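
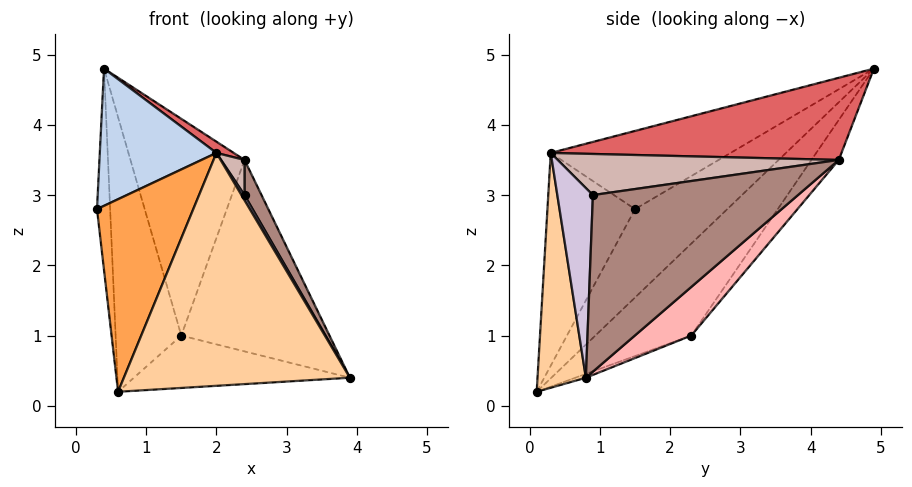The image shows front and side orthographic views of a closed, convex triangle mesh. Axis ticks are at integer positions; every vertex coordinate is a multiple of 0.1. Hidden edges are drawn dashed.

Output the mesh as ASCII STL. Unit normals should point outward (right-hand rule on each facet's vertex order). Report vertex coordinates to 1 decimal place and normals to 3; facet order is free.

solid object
 facet normal -0.973 0.138 -0.187
  outer loop
   vertex 0.6 0.1 0.2
   vertex 0.3 1.5 2.8
   vertex 0.4 4.9 4.8
  endloop
 endfacet
 facet normal -0.603 -0.391 0.695
  outer loop
   vertex 2.0 0.3 3.6
   vertex 0.4 4.9 4.8
   vertex 0.3 1.5 2.8
  endloop
 endfacet
 facet normal -0.641 -0.704 0.305
  outer loop
   vertex 2.0 0.3 3.6
   vertex 0.3 1.5 2.8
   vertex 0.6 0.1 0.2
  endloop
 endfacet
 facet normal 0.209 -0.977 -0.029
  outer loop
   vertex 2.0 0.3 3.6
   vertex 0.6 0.1 0.2
   vertex 3.9 0.8 0.4
  endloop
 endfacet
 facet normal -0.017 0.348 -0.937
  outer loop
   vertex 1.5 2.3 1.0
   vertex 3.9 0.8 0.4
   vertex 0.6 0.1 0.2
  endloop
 endfacet
 facet normal -0.700 0.479 -0.530
  outer loop
   vertex 1.5 2.3 1.0
   vertex 0.6 0.1 0.2
   vertex 0.4 4.9 4.8
  endloop
 endfacet
 facet normal 0.539 -0.032 0.842
  outer loop
   vertex 2.4 4.4 3.5
   vertex 0.4 4.9 4.8
   vertex 2.0 0.3 3.6
  endloop
 endfacet
 facet normal 0.263 0.690 -0.674
  outer loop
   vertex 2.4 4.4 3.5
   vertex 3.9 0.8 0.4
   vertex 1.5 2.3 1.0
  endloop
 endfacet
 facet normal -0.188 0.784 -0.591
  outer loop
   vertex 2.4 4.4 3.5
   vertex 1.5 2.3 1.0
   vertex 0.4 4.9 4.8
  endloop
 endfacet
 facet normal 0.863 -0.075 0.500
  outer loop
   vertex 2.4 0.9 3.0
   vertex 2.0 0.3 3.6
   vertex 3.9 0.8 0.4
  endloop
 endfacet
 facet normal 0.863 -0.072 0.501
  outer loop
   vertex 2.4 0.9 3.0
   vertex 3.9 0.8 0.4
   vertex 2.4 4.4 3.5
  endloop
 endfacet
 facet normal 0.862 -0.072 0.503
  outer loop
   vertex 2.4 0.9 3.0
   vertex 2.4 4.4 3.5
   vertex 2.0 0.3 3.6
  endloop
 endfacet
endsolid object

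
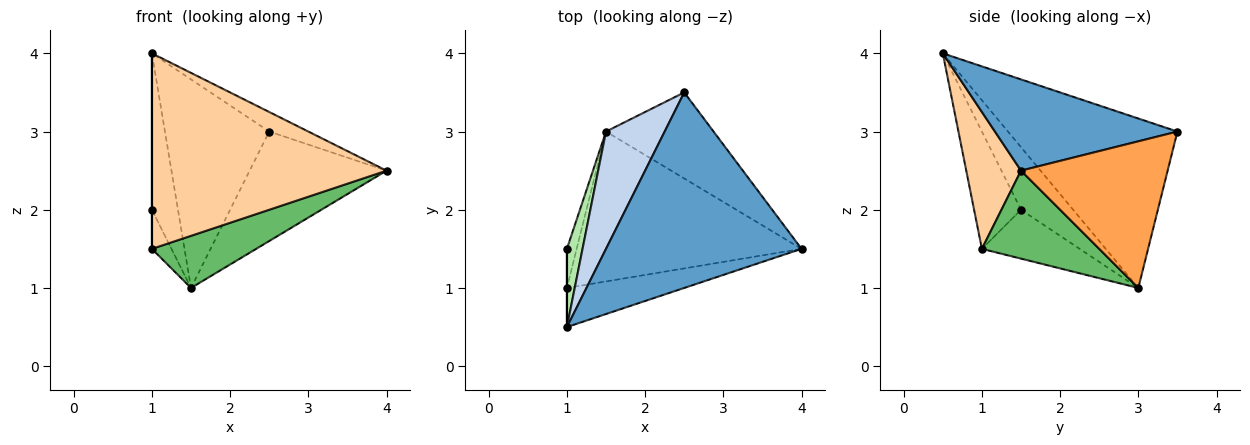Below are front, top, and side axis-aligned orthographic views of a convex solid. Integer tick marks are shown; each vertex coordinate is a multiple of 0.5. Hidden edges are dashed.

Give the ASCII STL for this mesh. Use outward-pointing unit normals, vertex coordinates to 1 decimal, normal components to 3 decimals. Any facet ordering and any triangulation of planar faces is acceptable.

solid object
 facet normal 0.421 0.090 0.902
  outer loop
   vertex 2.5 3.5 3.0
   vertex 1.0 0.5 4.0
   vertex 4.0 1.5 2.5
  endloop
 endfacet
 facet normal -0.817 0.503 0.283
  outer loop
   vertex 1.5 3.0 1.0
   vertex 1.0 0.5 4.0
   vertex 2.5 3.5 3.0
  endloop
 endfacet
 facet normal 0.644 0.601 -0.472
  outer loop
   vertex 1.5 3.0 1.0
   vertex 2.5 3.5 3.0
   vertex 4.0 1.5 2.5
  endloop
 endfacet
 facet normal 0.223 -0.956 -0.191
  outer loop
   vertex 1.0 1.0 1.5
   vertex 4.0 1.5 2.5
   vertex 1.0 0.5 4.0
  endloop
 endfacet
 facet normal 0.347 -0.308 -0.886
  outer loop
   vertex 1.0 1.0 1.5
   vertex 1.5 3.0 1.0
   vertex 4.0 1.5 2.5
  endloop
 endfacet
 facet normal -0.873 0.436 0.218
  outer loop
   vertex 1.0 1.5 2.0
   vertex 1.0 0.5 4.0
   vertex 1.5 3.0 1.0
  endloop
 endfacet
 facet normal -1.000 0.000 0.000
  outer loop
   vertex 1.0 1.5 2.0
   vertex 1.0 1.0 1.5
   vertex 1.0 0.5 4.0
  endloop
 endfacet
 facet normal -0.962 0.192 -0.192
  outer loop
   vertex 1.0 1.5 2.0
   vertex 1.5 3.0 1.0
   vertex 1.0 1.0 1.5
  endloop
 endfacet
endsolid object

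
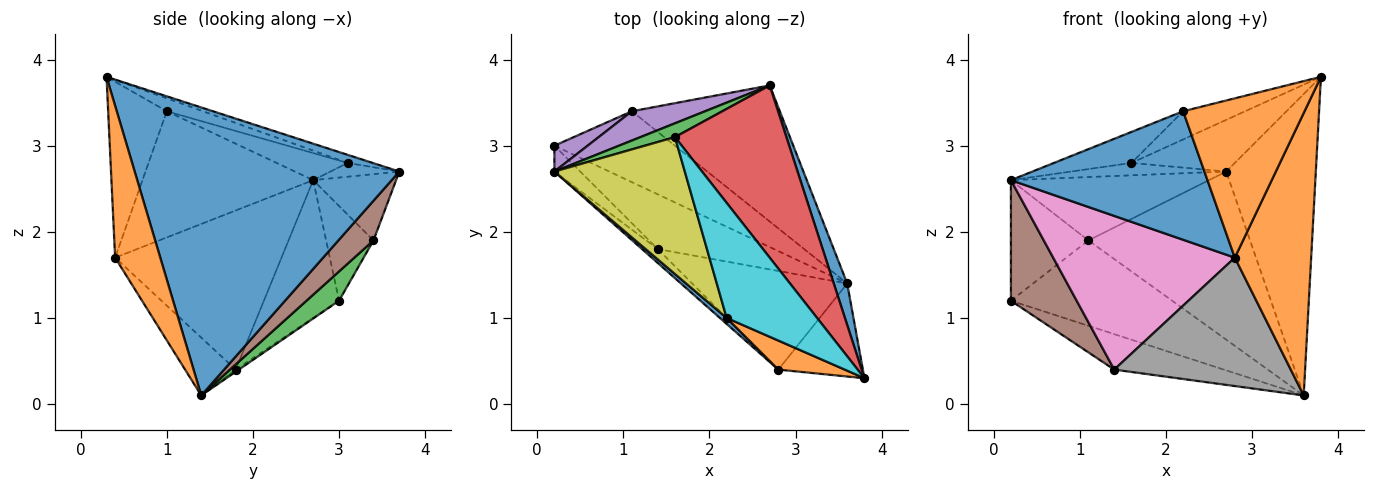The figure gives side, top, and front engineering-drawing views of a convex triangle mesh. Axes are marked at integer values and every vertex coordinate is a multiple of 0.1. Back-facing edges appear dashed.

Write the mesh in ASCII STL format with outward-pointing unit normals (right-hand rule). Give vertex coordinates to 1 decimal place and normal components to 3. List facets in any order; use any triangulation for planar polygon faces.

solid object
 facet normal 0.946 0.320 0.044
  outer loop
   vertex 3.6 1.4 0.1
   vertex 2.7 3.7 2.7
   vertex 3.8 0.3 3.8
  endloop
 endfacet
 facet normal 0.490 -0.828 -0.273
  outer loop
   vertex 2.8 0.4 1.7
   vertex 3.6 1.4 0.1
   vertex 3.8 0.3 3.8
  endloop
 endfacet
 facet normal -0.285 0.641 0.712
  outer loop
   vertex 1.6 3.1 2.8
   vertex 2.7 3.7 2.7
   vertex 0.2 2.7 2.6
  endloop
 endfacet
 facet normal -0.069 0.287 0.956
  outer loop
   vertex 1.6 3.1 2.8
   vertex 3.8 0.3 3.8
   vertex 2.7 3.7 2.7
  endloop
 endfacet
 facet normal -0.355 0.849 0.392
  outer loop
   vertex 1.1 3.4 1.9
   vertex 0.2 2.7 2.6
   vertex 2.7 3.7 2.7
  endloop
 endfacet
 facet normal 0.166 0.766 -0.620
  outer loop
   vertex 1.1 3.4 1.9
   vertex 2.7 3.7 2.7
   vertex 3.6 1.4 0.1
  endloop
 endfacet
 facet normal -0.674 -0.736 -0.067
  outer loop
   vertex 1.4 1.8 0.4
   vertex 2.8 0.4 1.7
   vertex 0.2 2.7 2.6
  endloop
 endfacet
 facet normal -0.222 -0.773 -0.594
  outer loop
   vertex 1.4 1.8 0.4
   vertex 3.6 1.4 0.1
   vertex 2.8 0.4 1.7
  endloop
 endfacet
 facet normal -0.198 0.216 0.956
  outer loop
   vertex 2.2 1.0 3.4
   vertex 1.6 3.1 2.8
   vertex 0.2 2.7 2.6
  endloop
 endfacet
 facet normal -0.137 0.236 0.962
  outer loop
   vertex 2.2 1.0 3.4
   vertex 3.8 0.3 3.8
   vertex 1.6 3.1 2.8
  endloop
 endfacet
 facet normal -0.655 -0.755 0.035
  outer loop
   vertex 2.2 1.0 3.4
   vertex 0.2 2.7 2.6
   vertex 2.8 0.4 1.7
  endloop
 endfacet
 facet normal -0.429 -0.889 0.162
  outer loop
   vertex 2.2 1.0 3.4
   vertex 2.8 0.4 1.7
   vertex 3.8 0.3 3.8
  endloop
 endfacet
 facet normal 0.153 0.760 -0.632
  outer loop
   vertex 0.2 3.0 1.2
   vertex 1.1 3.4 1.9
   vertex 3.6 1.4 0.1
  endloop
 endfacet
 facet normal -0.016 0.544 -0.839
  outer loop
   vertex 0.2 3.0 1.2
   vertex 3.6 1.4 0.1
   vertex 1.4 1.8 0.4
  endloop
 endfacet
 facet normal -0.513 0.839 0.180
  outer loop
   vertex 0.2 3.0 1.2
   vertex 0.2 2.7 2.6
   vertex 1.1 3.4 1.9
  endloop
 endfacet
 facet normal -0.745 -0.652 -0.140
  outer loop
   vertex 0.2 3.0 1.2
   vertex 1.4 1.8 0.4
   vertex 0.2 2.7 2.6
  endloop
 endfacet
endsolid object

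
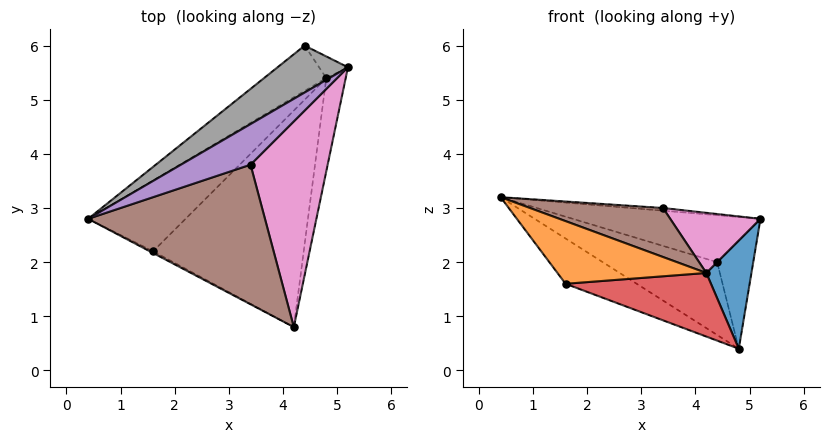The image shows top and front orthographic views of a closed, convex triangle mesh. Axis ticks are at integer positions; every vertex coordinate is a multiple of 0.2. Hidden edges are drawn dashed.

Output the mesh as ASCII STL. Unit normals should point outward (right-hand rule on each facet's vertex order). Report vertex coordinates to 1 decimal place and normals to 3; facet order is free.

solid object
 facet normal 0.974 -0.172 -0.148
  outer loop
   vertex 4.8 5.4 0.4
   vertex 5.2 5.6 2.8
   vertex 4.2 0.8 1.8
  endloop
 endfacet
 facet normal -0.473 -0.881 -0.024
  outer loop
   vertex 1.6 2.2 1.6
   vertex 4.2 0.8 1.8
   vertex 0.4 2.8 3.2
  endloop
 endfacet
 facet normal -0.650 0.409 -0.641
  outer loop
   vertex 1.6 2.2 1.6
   vertex 0.4 2.8 3.2
   vertex 4.8 5.4 0.4
  endloop
 endfacet
 facet normal -0.078 -0.281 -0.957
  outer loop
   vertex 1.6 2.2 1.6
   vertex 4.8 5.4 0.4
   vertex 4.2 0.8 1.8
  endloop
 endfacet
 facet normal 0.044 0.066 0.997
  outer loop
   vertex 3.4 3.8 3.0
   vertex 5.2 5.6 2.8
   vertex 0.4 2.8 3.2
  endloop
 endfacet
 facet normal 0.171 -0.326 0.930
  outer loop
   vertex 3.4 3.8 3.0
   vertex 0.4 2.8 3.2
   vertex 4.2 0.8 1.8
  endloop
 endfacet
 facet normal 0.361 -0.262 0.895
  outer loop
   vertex 3.4 3.8 3.0
   vertex 4.2 0.8 1.8
   vertex 5.2 5.6 2.8
  endloop
 endfacet
 facet normal -0.333 0.667 0.667
  outer loop
   vertex 4.4 6.0 2.0
   vertex 0.4 2.8 3.2
   vertex 5.2 5.6 2.8
  endloop
 endfacet
 facet normal -0.642 0.651 -0.405
  outer loop
   vertex 4.4 6.0 2.0
   vertex 4.8 5.4 0.4
   vertex 0.4 2.8 3.2
  endloop
 endfacet
 facet normal 0.566 0.808 -0.162
  outer loop
   vertex 4.4 6.0 2.0
   vertex 5.2 5.6 2.8
   vertex 4.8 5.4 0.4
  endloop
 endfacet
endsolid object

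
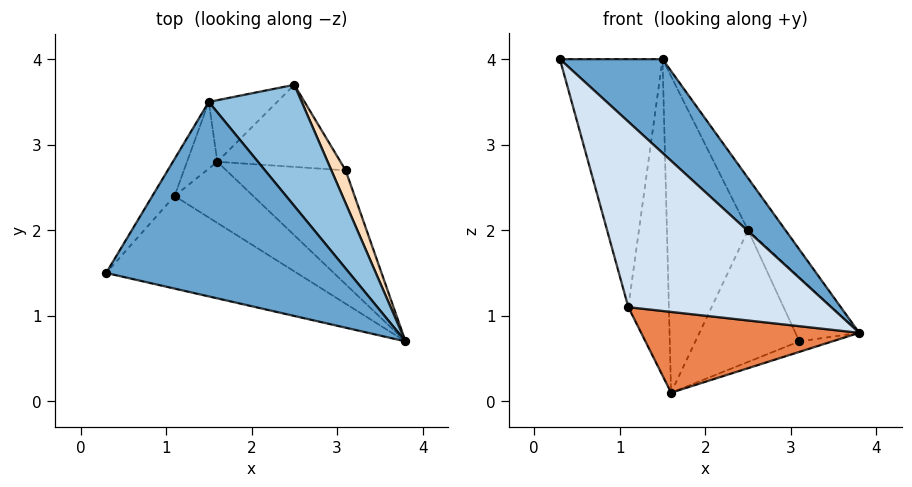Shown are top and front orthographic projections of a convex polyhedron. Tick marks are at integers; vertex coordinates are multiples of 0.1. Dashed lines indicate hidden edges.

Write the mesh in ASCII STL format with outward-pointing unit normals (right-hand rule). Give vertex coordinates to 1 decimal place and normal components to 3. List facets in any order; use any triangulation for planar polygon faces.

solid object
 facet normal 0.587 -0.352 0.729
  outer loop
   vertex 1.5 3.5 4.0
   vertex 0.3 1.5 4.0
   vertex 3.8 0.7 0.8
  endloop
 endfacet
 facet normal 0.869 0.195 0.454
  outer loop
   vertex 1.5 3.5 4.0
   vertex 3.8 0.7 0.8
   vertex 2.5 3.7 2.0
  endloop
 endfacet
 facet normal -0.501 0.850 -0.165
  outer loop
   vertex 1.5 3.5 4.0
   vertex 2.5 3.7 2.0
   vertex 1.6 2.8 0.1
  endloop
 endfacet
 facet normal -0.523 -0.763 -0.381
  outer loop
   vertex 1.1 2.4 1.1
   vertex 3.8 0.7 0.8
   vertex 0.3 1.5 4.0
  endloop
 endfacet
 facet normal -0.495 -0.693 -0.525
  outer loop
   vertex 1.1 2.4 1.1
   vertex 1.6 2.8 0.1
   vertex 3.8 0.7 0.8
  endloop
 endfacet
 facet normal -0.855 0.513 -0.077
  outer loop
   vertex 1.1 2.4 1.1
   vertex 0.3 1.5 4.0
   vertex 1.5 3.5 4.0
  endloop
 endfacet
 facet normal -0.767 0.628 -0.132
  outer loop
   vertex 1.1 2.4 1.1
   vertex 1.5 3.5 4.0
   vertex 1.6 2.8 0.1
  endloop
 endfacet
 facet normal 0.927 0.333 0.172
  outer loop
   vertex 3.1 2.7 0.7
   vertex 2.5 3.7 2.0
   vertex 3.8 0.7 0.8
  endloop
 endfacet
 facet normal 0.375 0.085 -0.923
  outer loop
   vertex 3.1 2.7 0.7
   vertex 3.8 0.7 0.8
   vertex 1.6 2.8 0.1
  endloop
 endfacet
 facet normal 0.259 0.820 -0.511
  outer loop
   vertex 3.1 2.7 0.7
   vertex 1.6 2.8 0.1
   vertex 2.5 3.7 2.0
  endloop
 endfacet
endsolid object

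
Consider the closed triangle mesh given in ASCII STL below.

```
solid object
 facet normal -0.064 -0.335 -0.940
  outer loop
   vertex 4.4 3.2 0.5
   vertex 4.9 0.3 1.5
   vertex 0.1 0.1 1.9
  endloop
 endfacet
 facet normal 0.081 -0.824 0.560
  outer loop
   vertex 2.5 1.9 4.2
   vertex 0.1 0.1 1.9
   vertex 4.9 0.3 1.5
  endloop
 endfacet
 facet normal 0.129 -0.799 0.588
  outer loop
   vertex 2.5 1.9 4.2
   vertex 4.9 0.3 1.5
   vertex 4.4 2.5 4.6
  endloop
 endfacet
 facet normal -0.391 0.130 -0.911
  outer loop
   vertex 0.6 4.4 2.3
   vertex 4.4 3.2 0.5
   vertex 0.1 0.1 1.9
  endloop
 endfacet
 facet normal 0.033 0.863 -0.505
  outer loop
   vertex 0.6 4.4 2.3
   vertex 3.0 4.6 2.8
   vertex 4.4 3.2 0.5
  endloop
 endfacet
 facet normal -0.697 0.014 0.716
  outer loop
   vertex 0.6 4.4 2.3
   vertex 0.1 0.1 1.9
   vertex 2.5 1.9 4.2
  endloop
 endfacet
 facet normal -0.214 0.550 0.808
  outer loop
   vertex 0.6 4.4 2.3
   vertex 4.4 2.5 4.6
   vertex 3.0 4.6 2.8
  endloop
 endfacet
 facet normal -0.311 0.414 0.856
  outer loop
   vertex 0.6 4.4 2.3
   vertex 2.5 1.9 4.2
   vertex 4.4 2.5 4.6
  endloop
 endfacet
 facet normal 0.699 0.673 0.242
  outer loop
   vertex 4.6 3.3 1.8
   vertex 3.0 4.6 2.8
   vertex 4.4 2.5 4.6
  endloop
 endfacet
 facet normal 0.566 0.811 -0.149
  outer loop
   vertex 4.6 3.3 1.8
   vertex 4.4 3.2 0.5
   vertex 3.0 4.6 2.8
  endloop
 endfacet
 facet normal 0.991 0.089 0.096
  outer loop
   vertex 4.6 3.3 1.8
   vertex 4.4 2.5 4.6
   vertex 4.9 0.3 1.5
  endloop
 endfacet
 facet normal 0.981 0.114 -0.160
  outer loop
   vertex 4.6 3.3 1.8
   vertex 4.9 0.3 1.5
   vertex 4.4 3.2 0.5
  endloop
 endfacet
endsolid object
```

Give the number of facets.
12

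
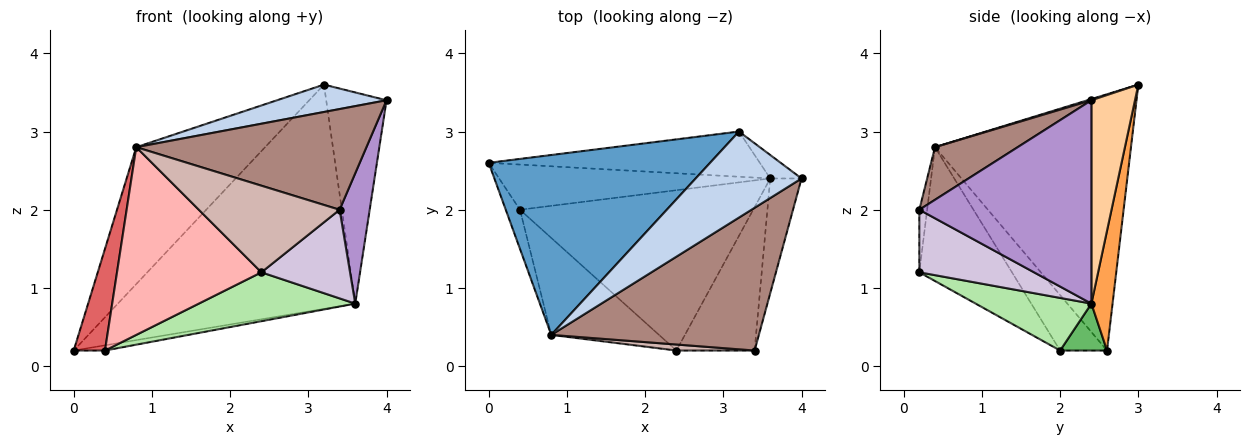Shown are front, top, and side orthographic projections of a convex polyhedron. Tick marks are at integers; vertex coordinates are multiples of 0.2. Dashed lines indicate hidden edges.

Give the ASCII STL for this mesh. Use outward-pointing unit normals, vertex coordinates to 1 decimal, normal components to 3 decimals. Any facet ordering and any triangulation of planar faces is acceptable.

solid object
 facet normal -0.678 0.445 0.585
  outer loop
   vertex 0.8 0.4 2.8
   vertex 3.2 3.0 3.6
   vertex 0.0 2.6 0.2
  endloop
 endfacet
 facet normal 0.011 -0.303 0.953
  outer loop
   vertex 0.8 0.4 2.8
   vertex 4.0 2.4 3.4
   vertex 3.2 3.0 3.6
  endloop
 endfacet
 facet normal 0.087 0.977 -0.197
  outer loop
   vertex 3.6 2.4 0.8
   vertex 0.0 2.6 0.2
   vertex 3.2 3.0 3.6
  endloop
 endfacet
 facet normal 0.583 0.807 -0.090
  outer loop
   vertex 3.6 2.4 0.8
   vertex 3.2 3.0 3.6
   vertex 4.0 2.4 3.4
  endloop
 endfacet
 facet normal 0.169 0.113 -0.979
  outer loop
   vertex 0.4 2.0 0.2
   vertex 0.0 2.6 0.2
   vertex 3.6 2.4 0.8
  endloop
 endfacet
 facet normal 0.211 -0.285 -0.935
  outer loop
   vertex 0.4 2.0 0.2
   vertex 3.6 2.4 0.8
   vertex 2.4 0.2 1.2
  endloop
 endfacet
 facet normal -0.814 -0.542 -0.209
  outer loop
   vertex 0.4 2.0 0.2
   vertex 0.8 0.4 2.8
   vertex 0.0 2.6 0.2
  endloop
 endfacet
 facet normal -0.495 -0.772 -0.399
  outer loop
   vertex 0.4 2.0 0.2
   vertex 2.4 0.2 1.2
   vertex 0.8 0.4 2.8
  endloop
 endfacet
 facet normal 0.974 -0.170 -0.150
  outer loop
   vertex 3.4 0.2 2.0
   vertex 3.6 2.4 0.8
   vertex 4.0 2.4 3.4
  endloop
 endfacet
 facet normal 0.563 -0.435 -0.703
  outer loop
   vertex 3.4 0.2 2.0
   vertex 2.4 0.2 1.2
   vertex 3.6 2.4 0.8
  endloop
 endfacet
 facet normal 0.203 -0.564 0.800
  outer loop
   vertex 3.4 0.2 2.0
   vertex 4.0 2.4 3.4
   vertex 0.8 0.4 2.8
  endloop
 endfacet
 facet normal -0.055 -0.996 0.069
  outer loop
   vertex 3.4 0.2 2.0
   vertex 0.8 0.4 2.8
   vertex 2.4 0.2 1.2
  endloop
 endfacet
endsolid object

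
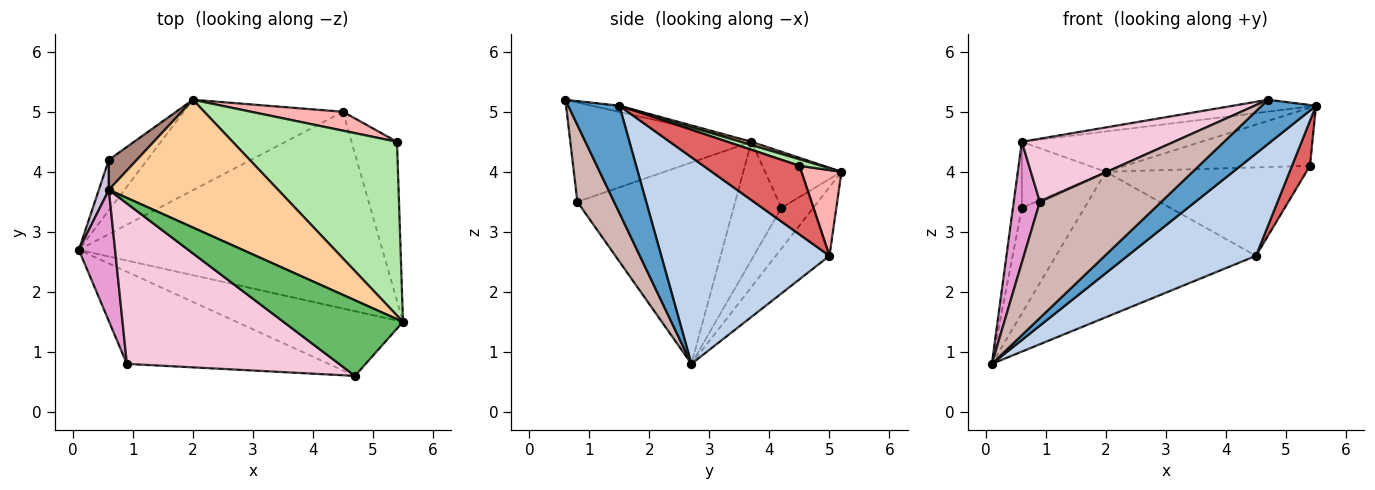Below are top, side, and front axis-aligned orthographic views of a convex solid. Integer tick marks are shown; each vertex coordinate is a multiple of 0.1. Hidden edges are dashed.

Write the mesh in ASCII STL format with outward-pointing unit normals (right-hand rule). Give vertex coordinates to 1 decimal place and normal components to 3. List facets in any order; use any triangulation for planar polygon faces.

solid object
 facet normal 0.470 -0.498 -0.729
  outer loop
   vertex 4.7 0.6 5.2
   vertex 0.1 2.7 0.8
   vertex 5.5 1.5 5.1
  endloop
 endfacet
 facet normal 0.517 -0.395 -0.759
  outer loop
   vertex 4.5 5.0 2.6
   vertex 5.5 1.5 5.1
   vertex 0.1 2.7 0.8
  endloop
 endfacet
 facet normal -0.222 0.828 -0.515
  outer loop
   vertex 4.5 5.0 2.6
   vertex 0.1 2.7 0.8
   vertex 2.0 5.2 4.0
  endloop
 endfacet
 facet normal 0.018 0.301 0.954
  outer loop
   vertex 0.6 3.7 4.5
   vertex 5.5 1.5 5.1
   vertex 2.0 5.2 4.0
  endloop
 endfacet
 facet normal -0.051 0.155 0.987
  outer loop
   vertex 0.6 3.7 4.5
   vertex 4.7 0.6 5.2
   vertex 5.5 1.5 5.1
  endloop
 endfacet
 facet normal 0.037 0.317 0.948
  outer loop
   vertex 5.4 4.5 4.1
   vertex 2.0 5.2 4.0
   vertex 5.5 1.5 5.1
  endloop
 endfacet
 facet normal 0.824 -0.154 -0.546
  outer loop
   vertex 5.4 4.5 4.1
   vertex 5.5 1.5 5.1
   vertex 4.5 5.0 2.6
  endloop
 endfacet
 facet normal 0.192 0.960 0.205
  outer loop
   vertex 5.4 4.5 4.1
   vertex 4.5 5.0 2.6
   vertex 2.0 5.2 4.0
  endloop
 endfacet
 facet normal -0.417 0.820 -0.393
  outer loop
   vertex 0.6 4.2 3.4
   vertex 2.0 5.2 4.0
   vertex 0.1 2.7 0.8
  endloop
 endfacet
 facet normal -0.980 0.183 0.083
  outer loop
   vertex 0.6 4.2 3.4
   vertex 0.1 2.7 0.8
   vertex 0.6 3.7 4.5
  endloop
 endfacet
 facet normal -0.638 0.701 0.319
  outer loop
   vertex 0.6 4.2 3.4
   vertex 0.6 3.7 4.5
   vertex 2.0 5.2 4.0
  endloop
 endfacet
 facet normal 0.230 -0.762 -0.605
  outer loop
   vertex 0.9 0.8 3.5
   vertex 0.1 2.7 0.8
   vertex 4.7 0.6 5.2
  endloop
 endfacet
 facet normal -0.971 -0.161 0.175
  outer loop
   vertex 0.9 0.8 3.5
   vertex 0.6 3.7 4.5
   vertex 0.1 2.7 0.8
  endloop
 endfacet
 facet normal -0.399 -0.336 0.853
  outer loop
   vertex 0.9 0.8 3.5
   vertex 4.7 0.6 5.2
   vertex 0.6 3.7 4.5
  endloop
 endfacet
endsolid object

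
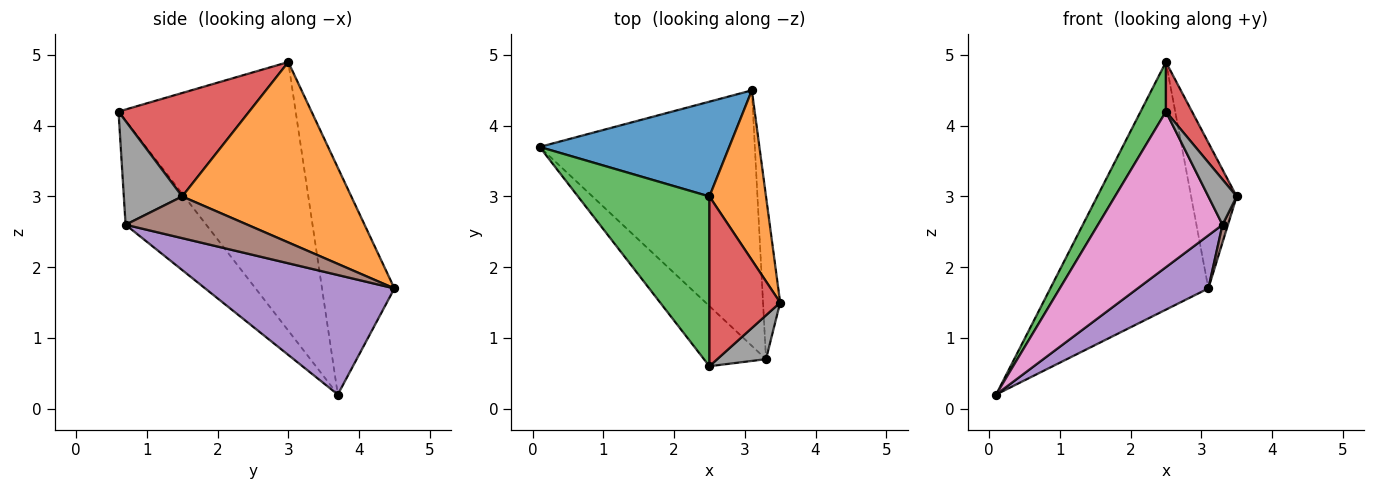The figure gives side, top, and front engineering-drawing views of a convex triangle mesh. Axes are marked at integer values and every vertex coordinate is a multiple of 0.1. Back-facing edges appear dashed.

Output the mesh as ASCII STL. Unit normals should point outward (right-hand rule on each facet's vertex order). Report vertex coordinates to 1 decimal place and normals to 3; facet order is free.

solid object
 facet normal -0.393 0.859 0.329
  outer loop
   vertex 2.5 3.0 4.9
   vertex 3.1 4.5 1.7
   vertex 0.1 3.7 0.2
  endloop
 endfacet
 facet normal 0.924 0.249 0.290
  outer loop
   vertex 2.5 3.0 4.9
   vertex 3.5 1.5 3.0
   vertex 3.1 4.5 1.7
  endloop
 endfacet
 facet normal -0.891 -0.127 0.436
  outer loop
   vertex 2.5 0.6 4.2
   vertex 2.5 3.0 4.9
   vertex 0.1 3.7 0.2
  endloop
 endfacet
 facet normal 0.815 -0.162 0.557
  outer loop
   vertex 2.5 0.6 4.2
   vertex 3.5 1.5 3.0
   vertex 2.5 3.0 4.9
  endloop
 endfacet
 facet normal 0.478 -0.179 -0.860
  outer loop
   vertex 3.3 0.7 2.6
   vertex 0.1 3.7 0.2
   vertex 3.1 4.5 1.7
  endloop
 endfacet
 facet normal 0.924 -0.041 -0.380
  outer loop
   vertex 3.3 0.7 2.6
   vertex 3.1 4.5 1.7
   vertex 3.5 1.5 3.0
  endloop
 endfacet
 facet normal -0.517 -0.798 -0.308
  outer loop
   vertex 3.3 0.7 2.6
   vertex 2.5 0.6 4.2
   vertex 0.1 3.7 0.2
  endloop
 endfacet
 facet normal 0.829 -0.402 0.389
  outer loop
   vertex 3.3 0.7 2.6
   vertex 3.5 1.5 3.0
   vertex 2.5 0.6 4.2
  endloop
 endfacet
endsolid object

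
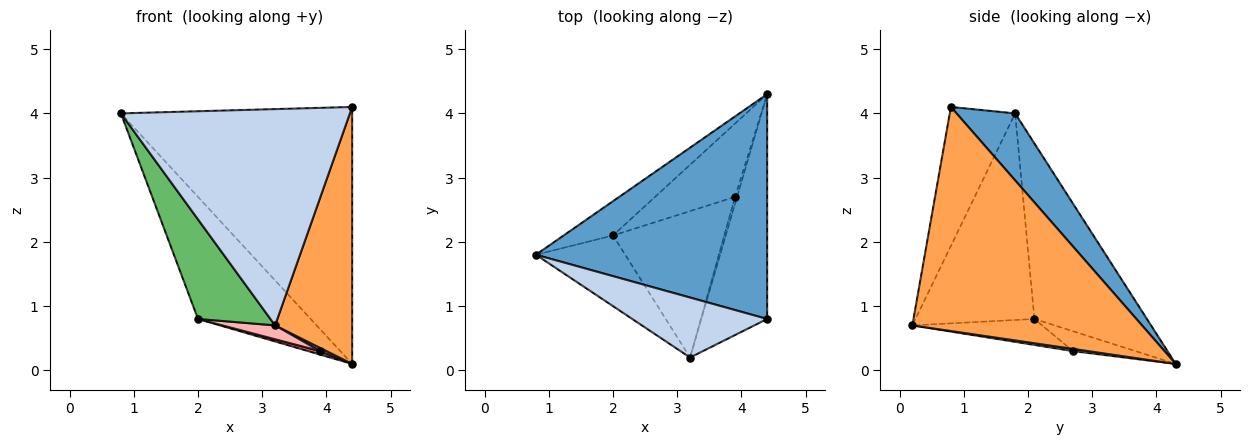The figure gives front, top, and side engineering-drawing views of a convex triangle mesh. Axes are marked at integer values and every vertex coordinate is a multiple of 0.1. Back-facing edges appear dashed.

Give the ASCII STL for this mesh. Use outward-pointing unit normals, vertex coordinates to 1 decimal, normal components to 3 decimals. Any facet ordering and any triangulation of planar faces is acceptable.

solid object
 facet normal 0.187 0.739 0.647
  outer loop
   vertex 4.4 4.3 0.1
   vertex 0.8 1.8 4.0
   vertex 4.4 0.8 4.1
  endloop
 endfacet
 facet normal -0.265 -0.929 0.258
  outer loop
   vertex 3.2 0.2 0.7
   vertex 4.4 0.8 4.1
   vertex 0.8 1.8 4.0
  endloop
 endfacet
 facet normal 0.913 -0.307 -0.268
  outer loop
   vertex 3.2 0.2 0.7
   vertex 4.4 4.3 0.1
   vertex 4.4 0.8 4.1
  endloop
 endfacet
 facet normal -0.693 0.694 -0.195
  outer loop
   vertex 2.0 2.1 0.8
   vertex 0.8 1.8 4.0
   vertex 4.4 4.3 0.1
  endloop
 endfacet
 facet normal -0.801 -0.488 -0.346
  outer loop
   vertex 2.0 2.1 0.8
   vertex 3.2 0.2 0.7
   vertex 0.8 1.8 4.0
  endloop
 endfacet
 facet normal 0.699 -0.300 -0.649
  outer loop
   vertex 3.9 2.7 0.3
   vertex 4.4 4.3 0.1
   vertex 3.2 0.2 0.7
  endloop
 endfacet
 facet normal -0.241 -0.046 -0.970
  outer loop
   vertex 3.9 2.7 0.3
   vertex 2.0 2.1 0.8
   vertex 4.4 4.3 0.1
  endloop
 endfacet
 facet normal -0.226 -0.092 -0.970
  outer loop
   vertex 3.9 2.7 0.3
   vertex 3.2 0.2 0.7
   vertex 2.0 2.1 0.8
  endloop
 endfacet
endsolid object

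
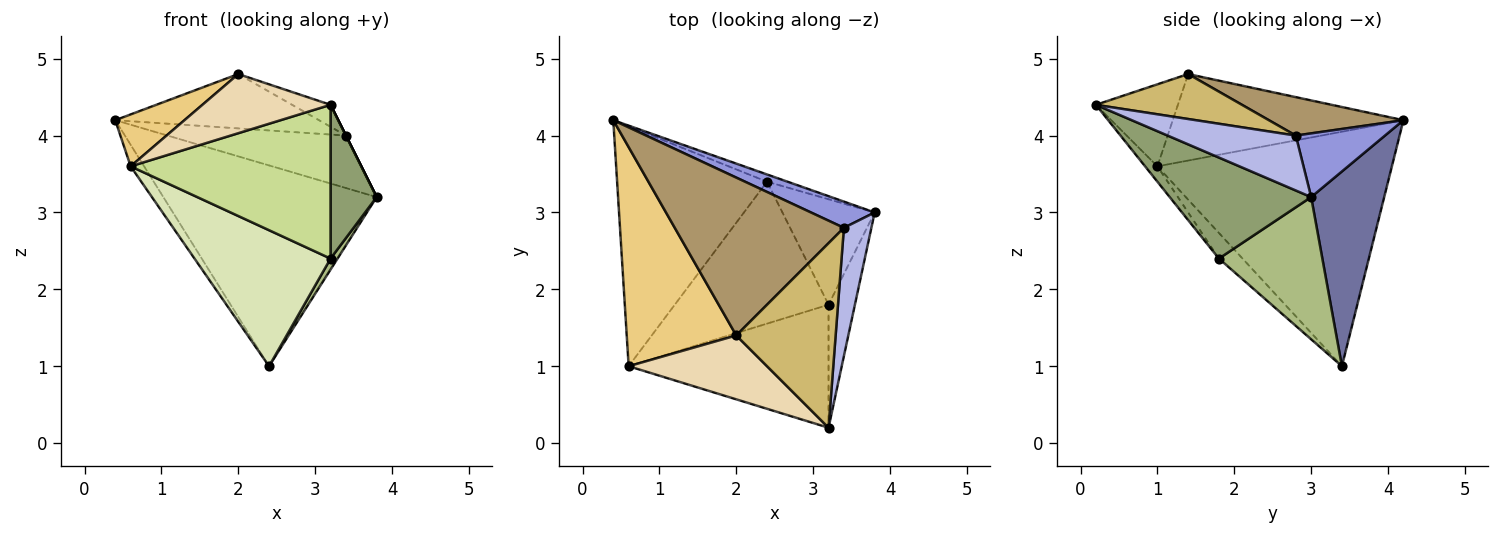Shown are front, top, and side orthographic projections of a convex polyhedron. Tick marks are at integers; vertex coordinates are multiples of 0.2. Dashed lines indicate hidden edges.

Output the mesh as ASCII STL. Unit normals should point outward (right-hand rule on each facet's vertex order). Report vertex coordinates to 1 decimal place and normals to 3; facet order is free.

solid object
 facet normal 0.324 0.946 -0.034
  outer loop
   vertex 2.4 3.4 1.0
   vertex 0.4 4.2 4.2
   vertex 3.8 3.0 3.2
  endloop
 endfacet
 facet normal -0.842 0.048 -0.538
  outer loop
   vertex 0.6 1.0 3.6
   vertex 0.4 4.2 4.2
   vertex 2.4 3.4 1.0
  endloop
 endfacet
 facet normal 0.408 0.816 0.408
  outer loop
   vertex 3.4 2.8 4.0
   vertex 3.8 3.0 3.2
   vertex 0.4 4.2 4.2
  endloop
 endfacet
 facet normal 0.894 0.000 0.447
  outer loop
   vertex 3.4 2.8 4.0
   vertex 3.2 0.2 4.4
   vertex 3.8 3.0 3.2
  endloop
 endfacet
 facet normal 0.923 -0.301 -0.241
  outer loop
   vertex 3.2 1.8 2.4
   vertex 3.8 3.0 3.2
   vertex 3.2 0.2 4.4
  endloop
 endfacet
 facet normal 0.838 -0.057 -0.543
  outer loop
   vertex 3.2 1.8 2.4
   vertex 2.4 3.4 1.0
   vertex 3.8 3.0 3.2
  endloop
 endfacet
 facet normal -0.048 -0.780 -0.624
  outer loop
   vertex 3.2 1.8 2.4
   vertex 3.2 0.2 4.4
   vertex 0.6 1.0 3.6
  endloop
 endfacet
 facet normal -0.119 -0.687 -0.717
  outer loop
   vertex 3.2 1.8 2.4
   vertex 0.6 1.0 3.6
   vertex 2.4 3.4 1.0
  endloop
 endfacet
 facet normal 0.210 0.318 0.924
  outer loop
   vertex 2.0 1.4 4.8
   vertex 3.4 2.8 4.0
   vertex 0.4 4.2 4.2
  endloop
 endfacet
 facet normal 0.410 0.108 0.906
  outer loop
   vertex 2.0 1.4 4.8
   vertex 3.2 0.2 4.4
   vertex 3.4 2.8 4.0
  endloop
 endfacet
 facet normal -0.609 -0.183 0.772
  outer loop
   vertex 2.0 1.4 4.8
   vertex 0.4 4.2 4.2
   vertex 0.6 1.0 3.6
  endloop
 endfacet
 facet normal -0.399 -0.623 0.673
  outer loop
   vertex 2.0 1.4 4.8
   vertex 0.6 1.0 3.6
   vertex 3.2 0.2 4.4
  endloop
 endfacet
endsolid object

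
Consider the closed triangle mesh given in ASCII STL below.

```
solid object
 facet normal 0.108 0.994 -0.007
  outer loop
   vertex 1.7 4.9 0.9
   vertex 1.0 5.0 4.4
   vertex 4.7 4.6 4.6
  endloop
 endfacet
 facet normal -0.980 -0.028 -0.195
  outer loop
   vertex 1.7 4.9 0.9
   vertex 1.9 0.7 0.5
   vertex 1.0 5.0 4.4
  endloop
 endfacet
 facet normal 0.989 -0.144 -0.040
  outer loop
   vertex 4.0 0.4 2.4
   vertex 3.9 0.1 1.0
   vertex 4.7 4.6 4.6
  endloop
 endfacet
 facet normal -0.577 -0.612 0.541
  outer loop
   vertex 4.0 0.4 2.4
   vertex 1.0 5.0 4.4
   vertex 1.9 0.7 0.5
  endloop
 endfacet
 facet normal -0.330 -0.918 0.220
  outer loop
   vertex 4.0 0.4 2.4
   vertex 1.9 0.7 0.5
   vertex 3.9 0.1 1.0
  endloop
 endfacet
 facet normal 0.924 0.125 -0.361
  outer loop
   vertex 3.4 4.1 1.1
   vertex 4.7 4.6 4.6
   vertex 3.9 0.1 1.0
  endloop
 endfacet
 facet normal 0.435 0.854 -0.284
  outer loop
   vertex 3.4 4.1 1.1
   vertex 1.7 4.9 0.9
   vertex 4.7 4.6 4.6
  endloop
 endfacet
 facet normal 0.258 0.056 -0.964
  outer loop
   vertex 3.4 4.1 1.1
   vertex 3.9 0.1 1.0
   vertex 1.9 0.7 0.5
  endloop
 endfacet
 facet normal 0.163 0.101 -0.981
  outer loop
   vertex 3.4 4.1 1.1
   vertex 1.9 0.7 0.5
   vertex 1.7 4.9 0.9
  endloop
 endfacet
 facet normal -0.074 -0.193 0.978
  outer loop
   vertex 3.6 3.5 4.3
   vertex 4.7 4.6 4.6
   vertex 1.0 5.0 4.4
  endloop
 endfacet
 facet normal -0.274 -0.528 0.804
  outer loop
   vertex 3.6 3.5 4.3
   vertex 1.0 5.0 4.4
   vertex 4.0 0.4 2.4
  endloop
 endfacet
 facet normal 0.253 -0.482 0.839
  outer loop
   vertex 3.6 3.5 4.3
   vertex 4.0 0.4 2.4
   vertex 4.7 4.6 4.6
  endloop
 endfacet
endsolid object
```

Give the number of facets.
12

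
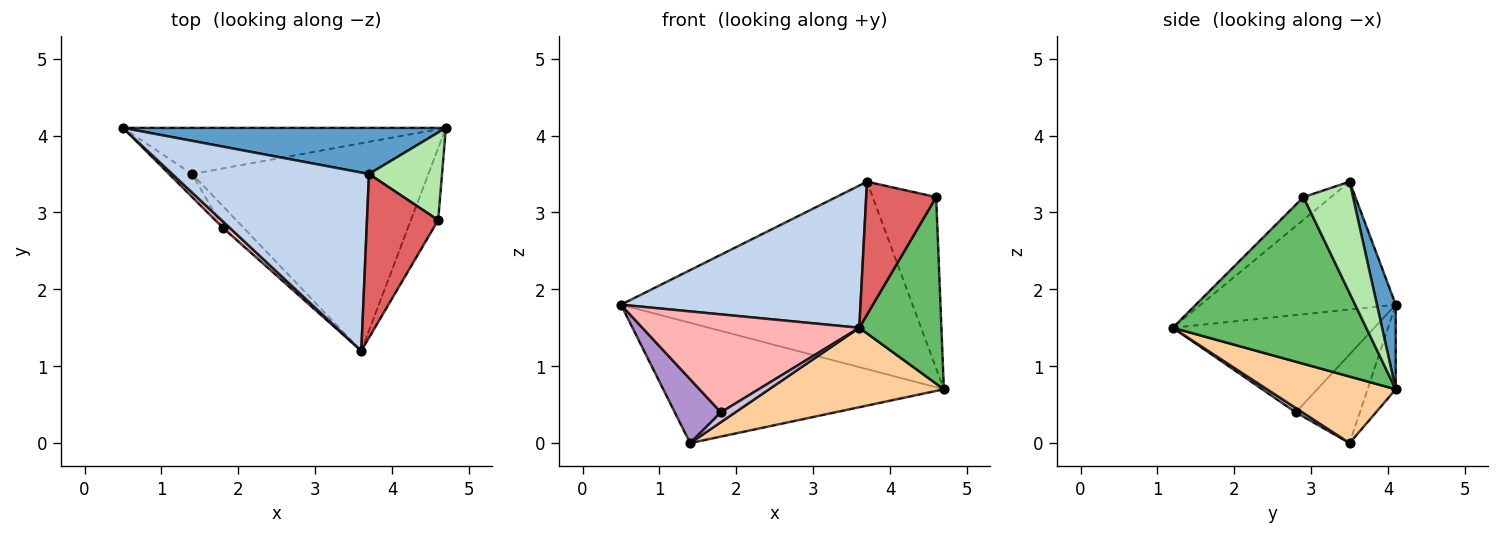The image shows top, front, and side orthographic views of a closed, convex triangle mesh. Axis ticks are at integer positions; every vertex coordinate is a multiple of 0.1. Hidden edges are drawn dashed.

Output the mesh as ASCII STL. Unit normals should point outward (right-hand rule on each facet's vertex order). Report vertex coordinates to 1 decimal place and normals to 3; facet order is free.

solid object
 facet normal 0.062 0.969 0.238
  outer loop
   vertex 3.7 3.5 3.4
   vertex 4.7 4.1 0.7
   vertex 0.5 4.1 1.8
  endloop
 endfacet
 facet normal -0.453 -0.556 0.697
  outer loop
   vertex 3.7 3.5 3.4
   vertex 0.5 4.1 1.8
   vertex 3.6 1.2 1.5
  endloop
 endfacet
 facet normal -0.093 0.930 -0.357
  outer loop
   vertex 1.4 3.5 0.0
   vertex 0.5 4.1 1.8
   vertex 4.7 4.1 0.7
  endloop
 endfacet
 facet normal 0.254 -0.346 -0.903
  outer loop
   vertex 1.4 3.5 0.0
   vertex 4.7 4.1 0.7
   vertex 3.6 1.2 1.5
  endloop
 endfacet
 facet normal 0.910 -0.386 -0.149
  outer loop
   vertex 4.6 2.9 3.2
   vertex 3.6 1.2 1.5
   vertex 4.7 4.1 0.7
  endloop
 endfacet
 facet normal 0.571 0.731 0.374
  outer loop
   vertex 4.6 2.9 3.2
   vertex 4.7 4.1 0.7
   vertex 3.7 3.5 3.4
  endloop
 endfacet
 facet normal -0.241 -0.612 0.753
  outer loop
   vertex 4.6 2.9 3.2
   vertex 3.7 3.5 3.4
   vertex 3.6 1.2 1.5
  endloop
 endfacet
 facet normal -0.680 -0.732 0.048
  outer loop
   vertex 1.8 2.8 0.4
   vertex 3.6 1.2 1.5
   vertex 0.5 4.1 1.8
  endloop
 endfacet
 facet normal -0.794 -0.572 -0.206
  outer loop
   vertex 1.8 2.8 0.4
   vertex 0.5 4.1 1.8
   vertex 1.4 3.5 0.0
  endloop
 endfacet
 facet normal 0.188 -0.404 -0.895
  outer loop
   vertex 1.8 2.8 0.4
   vertex 1.4 3.5 0.0
   vertex 3.6 1.2 1.5
  endloop
 endfacet
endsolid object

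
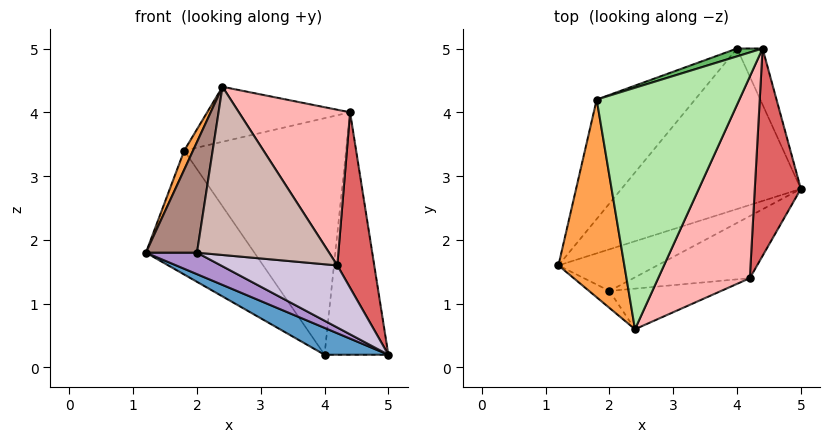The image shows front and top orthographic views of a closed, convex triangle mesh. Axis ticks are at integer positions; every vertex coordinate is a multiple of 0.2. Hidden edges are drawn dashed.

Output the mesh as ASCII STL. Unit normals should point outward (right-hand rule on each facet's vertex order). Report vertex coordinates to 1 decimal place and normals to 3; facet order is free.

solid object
 facet normal -0.341 -0.155 -0.927
  outer loop
   vertex 4.0 5.0 0.2
   vertex 5.0 2.8 0.2
   vertex 1.2 1.6 1.8
  endloop
 endfacet
 facet normal -0.786 0.445 -0.429
  outer loop
   vertex 1.8 4.2 3.4
   vertex 4.0 5.0 0.2
   vertex 1.2 1.6 1.8
  endloop
 endfacet
 facet normal -0.913 -0.039 0.406
  outer loop
   vertex 1.8 4.2 3.4
   vertex 1.2 1.6 1.8
   vertex 2.4 0.6 4.4
  endloop
 endfacet
 facet normal 0.906 0.412 -0.095
  outer loop
   vertex 4.4 5.0 4.0
   vertex 5.0 2.8 0.2
   vertex 4.0 5.0 0.2
  endloop
 endfacet
 facet normal -0.301 0.953 0.032
  outer loop
   vertex 4.4 5.0 4.0
   vertex 4.0 5.0 0.2
   vertex 1.8 4.2 3.4
  endloop
 endfacet
 facet normal -0.281 0.213 0.936
  outer loop
   vertex 4.4 5.0 4.0
   vertex 1.8 4.2 3.4
   vertex 2.4 0.6 4.4
  endloop
 endfacet
 facet normal 0.927 -0.243 0.287
  outer loop
   vertex 4.4 5.0 4.0
   vertex 4.2 1.4 1.6
   vertex 5.0 2.8 0.2
  endloop
 endfacet
 facet normal 0.833 -0.339 0.438
  outer loop
   vertex 4.4 5.0 4.0
   vertex 2.4 0.6 4.4
   vertex 4.2 1.4 1.6
  endloop
 endfacet
 facet normal -0.224 -0.447 -0.866
  outer loop
   vertex 2.0 1.2 1.8
   vertex 1.2 1.6 1.8
   vertex 5.0 2.8 0.2
  endloop
 endfacet
 facet normal 0.000 -0.707 -0.707
  outer loop
   vertex 2.0 1.2 1.8
   vertex 5.0 2.8 0.2
   vertex 4.2 1.4 1.6
  endloop
 endfacet
 facet normal -0.443 -0.886 -0.136
  outer loop
   vertex 2.0 1.2 1.8
   vertex 2.4 0.6 4.4
   vertex 1.2 1.6 1.8
  endloop
 endfacet
 facet normal 0.067 -0.970 -0.234
  outer loop
   vertex 2.0 1.2 1.8
   vertex 4.2 1.4 1.6
   vertex 2.4 0.6 4.4
  endloop
 endfacet
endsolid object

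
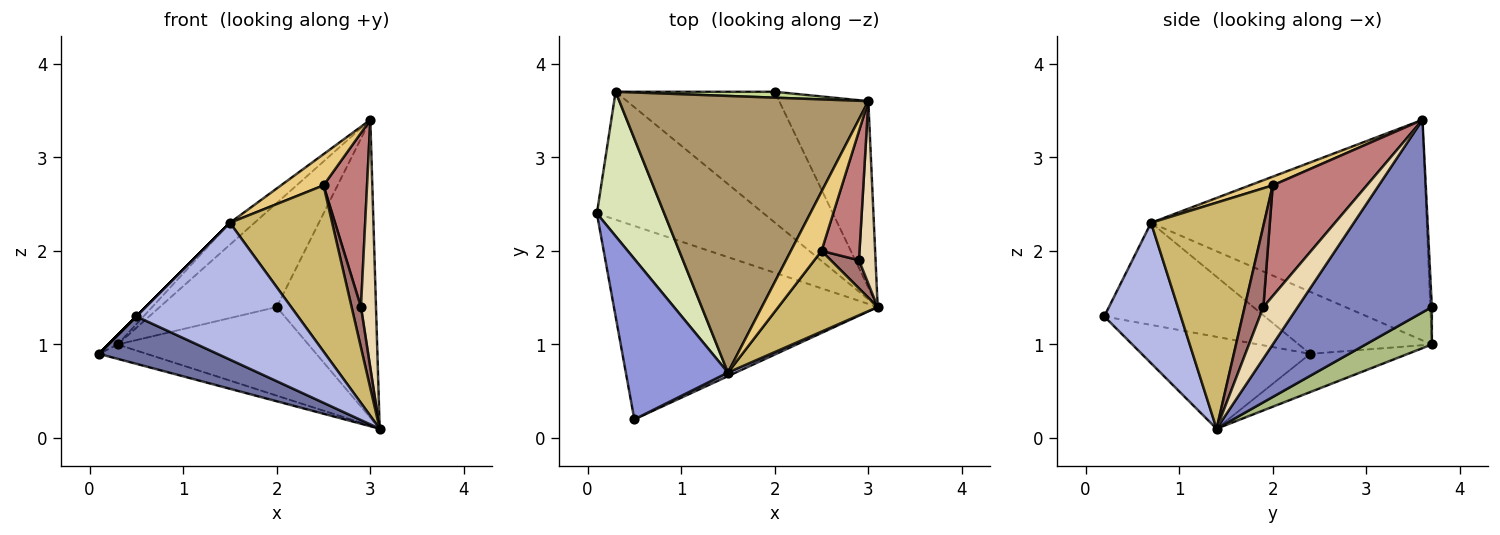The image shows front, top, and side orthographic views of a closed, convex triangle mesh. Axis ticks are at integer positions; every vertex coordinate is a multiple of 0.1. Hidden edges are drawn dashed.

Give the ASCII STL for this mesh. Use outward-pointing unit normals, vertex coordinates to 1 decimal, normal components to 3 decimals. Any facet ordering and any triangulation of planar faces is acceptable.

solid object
 facet normal -0.321 -0.226 -0.920
  outer loop
   vertex 0.5 0.2 1.3
   vertex 0.1 2.4 0.9
   vertex 3.1 1.4 0.1
  endloop
 endfacet
 facet normal 0.753 0.557 -0.349
  outer loop
   vertex 2.0 3.7 1.4
   vertex 3.0 3.6 3.4
   vertex 3.1 1.4 0.1
  endloop
 endfacet
 facet normal -0.707 0.000 0.707
  outer loop
   vertex 1.5 0.7 2.3
   vertex 0.1 2.4 0.9
   vertex 0.5 0.2 1.3
  endloop
 endfacet
 facet normal 0.428 -0.903 0.024
  outer loop
   vertex 1.5 0.7 2.3
   vertex 0.5 0.2 1.3
   vertex 3.1 1.4 0.1
  endloop
 endfacet
 facet normal -0.222 0.109 -0.969
  outer loop
   vertex 0.3 3.7 1.0
   vertex 3.1 1.4 0.1
   vertex 0.1 2.4 0.9
  endloop
 endfacet
 facet normal 0.191 0.551 -0.813
  outer loop
   vertex 0.3 3.7 1.0
   vertex 2.0 3.7 1.4
   vertex 3.1 1.4 0.1
  endloop
 endfacet
 facet normal -0.013 0.998 0.057
  outer loop
   vertex 0.3 3.7 1.0
   vertex 3.0 3.6 3.4
   vertex 2.0 3.7 1.4
  endloop
 endfacet
 facet normal -0.677 0.048 0.735
  outer loop
   vertex 0.3 3.7 1.0
   vertex 0.1 2.4 0.9
   vertex 1.5 0.7 2.3
  endloop
 endfacet
 facet normal -0.662 0.059 0.747
  outer loop
   vertex 0.3 3.7 1.0
   vertex 1.5 0.7 2.3
   vertex 3.0 3.6 3.4
  endloop
 endfacet
 facet normal 0.705 -0.638 0.310
  outer loop
   vertex 2.5 2.0 2.7
   vertex 1.5 0.7 2.3
   vertex 3.1 1.4 0.1
  endloop
 endfacet
 facet normal 0.244 -0.452 0.858
  outer loop
   vertex 2.5 2.0 2.7
   vertex 3.0 3.6 3.4
   vertex 1.5 0.7 2.3
  endloop
 endfacet
 facet normal 0.878 -0.385 0.283
  outer loop
   vertex 2.9 1.9 1.4
   vertex 3.1 1.4 0.1
   vertex 3.0 3.6 3.4
  endloop
 endfacet
 facet normal 0.854 -0.427 0.296
  outer loop
   vertex 2.9 1.9 1.4
   vertex 2.5 2.0 2.7
   vertex 3.1 1.4 0.1
  endloop
 endfacet
 facet normal 0.866 -0.401 0.297
  outer loop
   vertex 2.9 1.9 1.4
   vertex 3.0 3.6 3.4
   vertex 2.5 2.0 2.7
  endloop
 endfacet
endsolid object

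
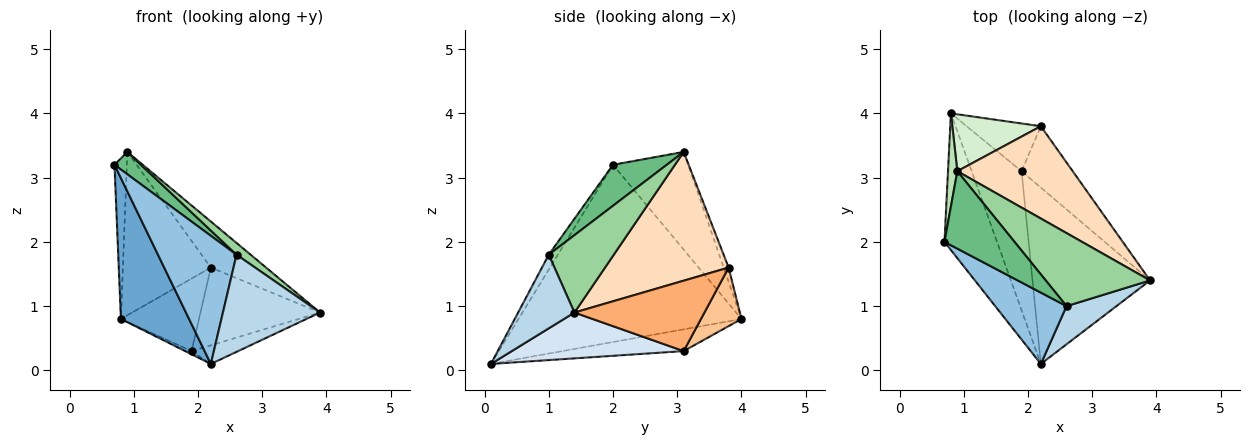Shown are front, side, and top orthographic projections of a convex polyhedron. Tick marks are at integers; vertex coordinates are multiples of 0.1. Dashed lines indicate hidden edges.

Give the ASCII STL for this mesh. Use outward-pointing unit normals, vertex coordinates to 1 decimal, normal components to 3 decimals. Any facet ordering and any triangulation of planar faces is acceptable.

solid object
 facet normal -0.920 -0.281 -0.273
  outer loop
   vertex 2.2 0.1 0.1
   vertex 0.7 2.0 3.2
   vertex 0.8 4.0 0.8
  endloop
 endfacet
 facet normal -0.101 -0.869 0.484
  outer loop
   vertex 2.6 1.0 1.8
   vertex 0.7 2.0 3.2
   vertex 2.2 0.1 0.1
  endloop
 endfacet
 facet normal 0.475 -0.819 0.322
  outer loop
   vertex 2.6 1.0 1.8
   vertex 2.2 0.1 0.1
   vertex 3.9 1.4 0.9
  endloop
 endfacet
 facet normal 0.361 0.098 -0.927
  outer loop
   vertex 1.9 3.1 0.3
   vertex 3.9 1.4 0.9
   vertex 2.2 0.1 0.1
  endloop
 endfacet
 facet normal -0.399 0.021 -0.917
  outer loop
   vertex 1.9 3.1 0.3
   vertex 2.2 0.1 0.1
   vertex 0.8 4.0 0.8
  endloop
 endfacet
 facet normal 0.649 0.597 -0.471
  outer loop
   vertex 1.9 3.1 0.3
   vertex 2.2 3.8 1.6
   vertex 3.9 1.4 0.9
  endloop
 endfacet
 facet normal 0.398 0.766 -0.504
  outer loop
   vertex 1.9 3.1 0.3
   vertex 0.8 4.0 0.8
   vertex 2.2 3.8 1.6
  endloop
 endfacet
 facet normal 0.707 0.316 0.633
  outer loop
   vertex 0.9 3.1 3.4
   vertex 3.9 1.4 0.9
   vertex 2.2 3.8 1.6
  endloop
 endfacet
 facet normal 0.490 -0.241 0.838
  outer loop
   vertex 0.9 3.1 3.4
   vertex 0.7 2.0 3.2
   vertex 2.6 1.0 1.8
  endloop
 endfacet
 facet normal 0.591 -0.128 0.796
  outer loop
   vertex 0.9 3.1 3.4
   vertex 2.6 1.0 1.8
   vertex 3.9 1.4 0.9
  endloop
 endfacet
 facet normal -0.982 0.162 0.094
  outer loop
   vertex 0.9 3.1 3.4
   vertex 0.8 4.0 0.8
   vertex 0.7 2.0 3.2
  endloop
 endfacet
 facet normal -0.053 0.943 0.328
  outer loop
   vertex 0.9 3.1 3.4
   vertex 2.2 3.8 1.6
   vertex 0.8 4.0 0.8
  endloop
 endfacet
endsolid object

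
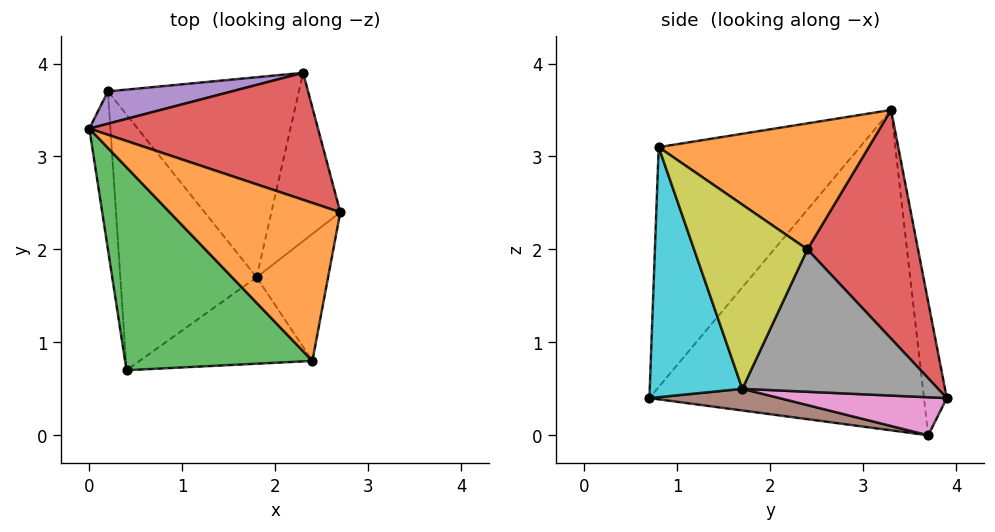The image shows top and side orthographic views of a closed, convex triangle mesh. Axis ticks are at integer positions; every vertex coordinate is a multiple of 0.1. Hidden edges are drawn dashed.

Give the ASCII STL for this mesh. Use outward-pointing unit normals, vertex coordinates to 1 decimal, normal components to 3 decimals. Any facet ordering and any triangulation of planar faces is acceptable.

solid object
 facet normal -0.995 -0.075 -0.065
  outer loop
   vertex 0.2 3.7 0.0
   vertex 0.4 0.7 0.4
   vertex 0.0 3.3 3.5
  endloop
 endfacet
 facet normal 0.543 0.404 0.736
  outer loop
   vertex 2.4 0.8 3.1
   vertex 2.7 2.4 2.0
   vertex 0.0 3.3 3.5
  endloop
 endfacet
 facet normal -0.599 -0.650 0.468
  outer loop
   vertex 2.4 0.8 3.1
   vertex 0.0 3.3 3.5
   vertex 0.4 0.7 0.4
  endloop
 endfacet
 facet normal 0.514 0.686 0.514
  outer loop
   vertex 2.3 3.9 0.4
   vertex 0.0 3.3 3.5
   vertex 2.7 2.4 2.0
  endloop
 endfacet
 facet normal -0.114 0.988 0.106
  outer loop
   vertex 2.3 3.9 0.4
   vertex 0.2 3.7 0.0
   vertex 0.0 3.3 3.5
  endloop
 endfacet
 facet normal 0.156 -0.120 -0.980
  outer loop
   vertex 1.8 1.7 0.5
   vertex 0.4 0.7 0.4
   vertex 0.2 3.7 0.0
  endloop
 endfacet
 facet normal 0.195 -0.089 -0.977
  outer loop
   vertex 1.8 1.7 0.5
   vertex 0.2 3.7 0.0
   vertex 2.3 3.9 0.4
  endloop
 endfacet
 facet normal 0.878 -0.219 -0.425
  outer loop
   vertex 1.8 1.7 0.5
   vertex 2.3 3.9 0.4
   vertex 2.7 2.4 2.0
  endloop
 endfacet
 facet normal 0.858 -0.390 -0.333
  outer loop
   vertex 1.8 1.7 0.5
   vertex 2.7 2.4 2.0
   vertex 2.4 0.8 3.1
  endloop
 endfacet
 facet normal 0.555 -0.738 -0.384
  outer loop
   vertex 1.8 1.7 0.5
   vertex 2.4 0.8 3.1
   vertex 0.4 0.7 0.4
  endloop
 endfacet
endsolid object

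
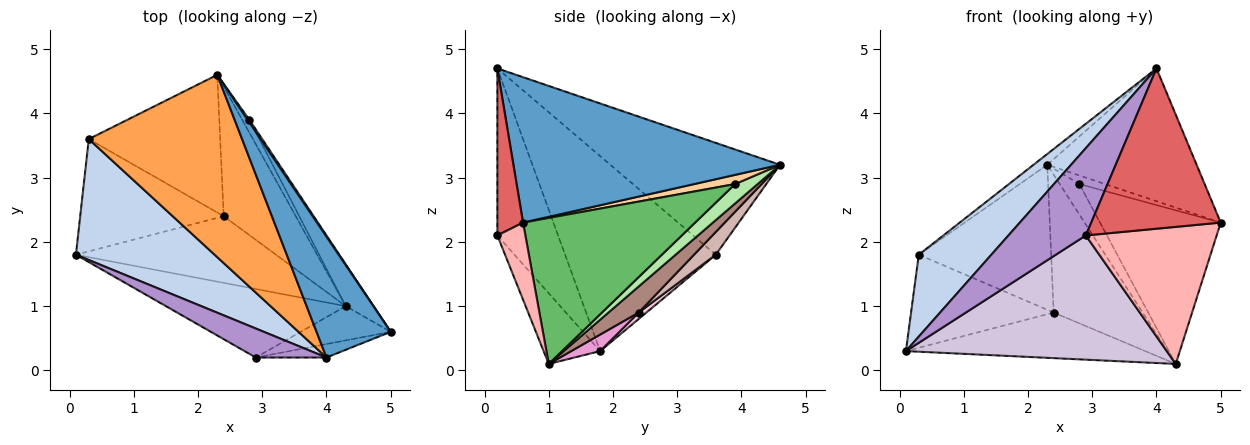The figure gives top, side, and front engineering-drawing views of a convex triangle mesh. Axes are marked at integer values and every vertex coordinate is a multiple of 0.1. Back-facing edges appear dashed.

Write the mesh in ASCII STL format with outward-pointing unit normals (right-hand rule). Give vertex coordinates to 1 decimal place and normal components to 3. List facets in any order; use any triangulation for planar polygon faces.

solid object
 facet normal 0.797 0.447 0.407
  outer loop
   vertex 4.0 0.2 4.7
   vertex 5.0 0.6 2.3
   vertex 2.3 4.6 3.2
  endloop
 endfacet
 facet normal -0.759 -0.365 0.540
  outer loop
   vertex 0.3 3.6 1.8
   vertex 0.1 1.8 0.3
   vertex 4.0 0.2 4.7
  endloop
 endfacet
 facet normal -0.589 0.048 0.807
  outer loop
   vertex 0.3 3.6 1.8
   vertex 4.0 0.2 4.7
   vertex 2.3 4.6 3.2
  endloop
 endfacet
 facet normal 0.834 0.527 0.161
  outer loop
   vertex 2.8 3.9 2.9
   vertex 2.3 4.6 3.2
   vertex 5.0 0.6 2.3
  endloop
 endfacet
 facet normal 0.809 0.567 -0.154
  outer loop
   vertex 2.8 3.9 2.9
   vertex 5.0 0.6 2.3
   vertex 4.3 1.0 0.1
  endloop
 endfacet
 facet normal 0.727 0.633 -0.267
  outer loop
   vertex 2.8 3.9 2.9
   vertex 4.3 1.0 0.1
   vertex 2.3 4.6 3.2
  endloop
 endfacet
 facet normal 0.194 -0.978 -0.082
  outer loop
   vertex 2.9 0.2 2.1
   vertex 5.0 0.6 2.3
   vertex 4.0 0.2 4.7
  endloop
 endfacet
 facet normal 0.204 -0.950 -0.237
  outer loop
   vertex 2.9 0.2 2.1
   vertex 4.3 1.0 0.1
   vertex 5.0 0.6 2.3
  endloop
 endfacet
 facet normal -0.597 -0.761 0.253
  outer loop
   vertex 2.9 0.2 2.1
   vertex 4.0 0.2 4.7
   vertex 0.1 1.8 0.3
  endloop
 endfacet
 facet normal -0.186 -0.860 -0.475
  outer loop
   vertex 2.9 0.2 2.1
   vertex 0.1 1.8 0.3
   vertex 4.3 1.0 0.1
  endloop
 endfacet
 facet normal 0.240 0.707 -0.665
  outer loop
   vertex 2.4 2.4 0.9
   vertex 2.3 4.6 3.2
   vertex 4.3 1.0 0.1
  endloop
 endfacet
 facet normal 0.119 0.720 -0.684
  outer loop
   vertex 2.4 2.4 0.9
   vertex 0.3 3.6 1.8
   vertex 2.3 4.6 3.2
  endloop
 endfacet
 facet normal 0.068 0.563 -0.824
  outer loop
   vertex 2.4 2.4 0.9
   vertex 4.3 1.0 0.1
   vertex 0.1 1.8 0.3
  endloop
 endfacet
 facet normal 0.034 0.638 -0.770
  outer loop
   vertex 2.4 2.4 0.9
   vertex 0.1 1.8 0.3
   vertex 0.3 3.6 1.8
  endloop
 endfacet
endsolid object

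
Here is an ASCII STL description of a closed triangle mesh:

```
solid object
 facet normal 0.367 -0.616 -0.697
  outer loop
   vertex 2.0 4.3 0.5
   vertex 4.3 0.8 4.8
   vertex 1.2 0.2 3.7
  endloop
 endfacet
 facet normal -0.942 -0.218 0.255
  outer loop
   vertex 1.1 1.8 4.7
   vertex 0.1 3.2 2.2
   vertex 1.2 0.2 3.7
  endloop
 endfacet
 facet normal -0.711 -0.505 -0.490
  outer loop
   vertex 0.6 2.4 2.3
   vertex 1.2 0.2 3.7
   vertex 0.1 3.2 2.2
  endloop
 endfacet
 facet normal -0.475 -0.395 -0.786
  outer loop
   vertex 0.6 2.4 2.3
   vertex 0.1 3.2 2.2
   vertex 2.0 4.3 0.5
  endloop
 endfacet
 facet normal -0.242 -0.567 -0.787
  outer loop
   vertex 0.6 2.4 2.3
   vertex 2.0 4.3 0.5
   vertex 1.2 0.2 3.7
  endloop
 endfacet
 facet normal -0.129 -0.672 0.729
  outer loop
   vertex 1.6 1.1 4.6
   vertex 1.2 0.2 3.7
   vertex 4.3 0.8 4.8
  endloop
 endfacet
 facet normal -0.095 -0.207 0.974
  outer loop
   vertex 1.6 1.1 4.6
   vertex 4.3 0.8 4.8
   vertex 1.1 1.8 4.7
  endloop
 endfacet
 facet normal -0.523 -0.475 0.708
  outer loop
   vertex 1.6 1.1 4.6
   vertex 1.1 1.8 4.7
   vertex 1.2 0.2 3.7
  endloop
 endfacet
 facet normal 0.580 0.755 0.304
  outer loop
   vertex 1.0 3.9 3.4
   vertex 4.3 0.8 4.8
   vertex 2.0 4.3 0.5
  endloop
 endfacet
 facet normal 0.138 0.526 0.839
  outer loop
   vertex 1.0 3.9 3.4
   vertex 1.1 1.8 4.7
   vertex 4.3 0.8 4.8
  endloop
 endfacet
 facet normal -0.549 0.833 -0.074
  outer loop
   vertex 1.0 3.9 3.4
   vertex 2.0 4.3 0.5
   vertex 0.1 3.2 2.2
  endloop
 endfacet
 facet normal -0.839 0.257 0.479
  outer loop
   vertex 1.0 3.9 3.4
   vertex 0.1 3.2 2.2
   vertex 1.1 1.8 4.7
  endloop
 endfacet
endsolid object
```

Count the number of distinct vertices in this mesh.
8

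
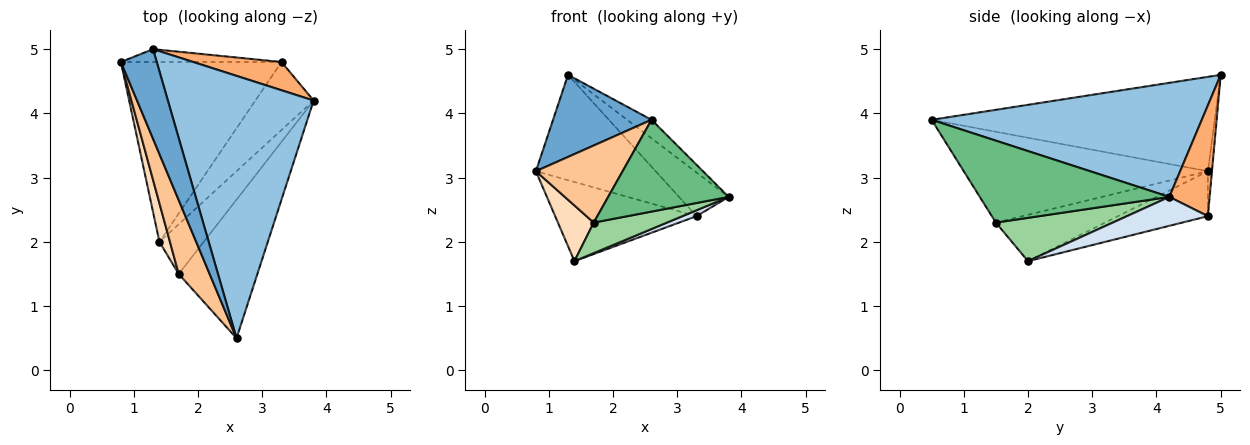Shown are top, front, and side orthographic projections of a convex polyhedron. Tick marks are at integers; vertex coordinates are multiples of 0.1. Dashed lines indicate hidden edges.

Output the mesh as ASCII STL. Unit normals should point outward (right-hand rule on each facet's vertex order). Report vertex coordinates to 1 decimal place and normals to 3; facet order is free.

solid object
 facet normal -0.889 -0.309 0.338
  outer loop
   vertex 1.3 5.0 4.6
   vertex 0.8 4.8 3.1
   vertex 2.6 0.5 3.9
  endloop
 endfacet
 facet normal 0.615 0.055 0.786
  outer loop
   vertex 1.3 5.0 4.6
   vertex 2.6 0.5 3.9
   vertex 3.8 4.2 2.7
  endloop
 endfacet
 facet normal -0.248 0.390 -0.887
  outer loop
   vertex 3.3 4.8 2.4
   vertex 1.4 2.0 1.7
   vertex 0.8 4.8 3.1
  endloop
 endfacet
 facet normal 0.443 -0.077 -0.893
  outer loop
   vertex 3.3 4.8 2.4
   vertex 3.8 4.2 2.7
   vertex 1.4 2.0 1.7
  endloop
 endfacet
 facet normal -0.034 0.992 -0.121
  outer loop
   vertex 3.3 4.8 2.4
   vertex 0.8 4.8 3.1
   vertex 1.3 5.0 4.6
  endloop
 endfacet
 facet normal 0.563 0.694 0.449
  outer loop
   vertex 3.3 4.8 2.4
   vertex 1.3 5.0 4.6
   vertex 3.8 4.2 2.7
  endloop
 endfacet
 facet normal -0.897 -0.319 0.305
  outer loop
   vertex 1.7 1.5 2.3
   vertex 2.6 0.5 3.9
   vertex 0.8 4.8 3.1
  endloop
 endfacet
 facet normal -0.929 -0.304 0.211
  outer loop
   vertex 1.7 1.5 2.3
   vertex 0.8 4.8 3.1
   vertex 1.4 2.0 1.7
  endloop
 endfacet
 facet normal 0.656 -0.417 -0.629
  outer loop
   vertex 1.7 1.5 2.3
   vertex 3.8 4.2 2.7
   vertex 2.6 0.5 3.9
  endloop
 endfacet
 facet normal 0.641 -0.401 -0.655
  outer loop
   vertex 1.7 1.5 2.3
   vertex 1.4 2.0 1.7
   vertex 3.8 4.2 2.7
  endloop
 endfacet
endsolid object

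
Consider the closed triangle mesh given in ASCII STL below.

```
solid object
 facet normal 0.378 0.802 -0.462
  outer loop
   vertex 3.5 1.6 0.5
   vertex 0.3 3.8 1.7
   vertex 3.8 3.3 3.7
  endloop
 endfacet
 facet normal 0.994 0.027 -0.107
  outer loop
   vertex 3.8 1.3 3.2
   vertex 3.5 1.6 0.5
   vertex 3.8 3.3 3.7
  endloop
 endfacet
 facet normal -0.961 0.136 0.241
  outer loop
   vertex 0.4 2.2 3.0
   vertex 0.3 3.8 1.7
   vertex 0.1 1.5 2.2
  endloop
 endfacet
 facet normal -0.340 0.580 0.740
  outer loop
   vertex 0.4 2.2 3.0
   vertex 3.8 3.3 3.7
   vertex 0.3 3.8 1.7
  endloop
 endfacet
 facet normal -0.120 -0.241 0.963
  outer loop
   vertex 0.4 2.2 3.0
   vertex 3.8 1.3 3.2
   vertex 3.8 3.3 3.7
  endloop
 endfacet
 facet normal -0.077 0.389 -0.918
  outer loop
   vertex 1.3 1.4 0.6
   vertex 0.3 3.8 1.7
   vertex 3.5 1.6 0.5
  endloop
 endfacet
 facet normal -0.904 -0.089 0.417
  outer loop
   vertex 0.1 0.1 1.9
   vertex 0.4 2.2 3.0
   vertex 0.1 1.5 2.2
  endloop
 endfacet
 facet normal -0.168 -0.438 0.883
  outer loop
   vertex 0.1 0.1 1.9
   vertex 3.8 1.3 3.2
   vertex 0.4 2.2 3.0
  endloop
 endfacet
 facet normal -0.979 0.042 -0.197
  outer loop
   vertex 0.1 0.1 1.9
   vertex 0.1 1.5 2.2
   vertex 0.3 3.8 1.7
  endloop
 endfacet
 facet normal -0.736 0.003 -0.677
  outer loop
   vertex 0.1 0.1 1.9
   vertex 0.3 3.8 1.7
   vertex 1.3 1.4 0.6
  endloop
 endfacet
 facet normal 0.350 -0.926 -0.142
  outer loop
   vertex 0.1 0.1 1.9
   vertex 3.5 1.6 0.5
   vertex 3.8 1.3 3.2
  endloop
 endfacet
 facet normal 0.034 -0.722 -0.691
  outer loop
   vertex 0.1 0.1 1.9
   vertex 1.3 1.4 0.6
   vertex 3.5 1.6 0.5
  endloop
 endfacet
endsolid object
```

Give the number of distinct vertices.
8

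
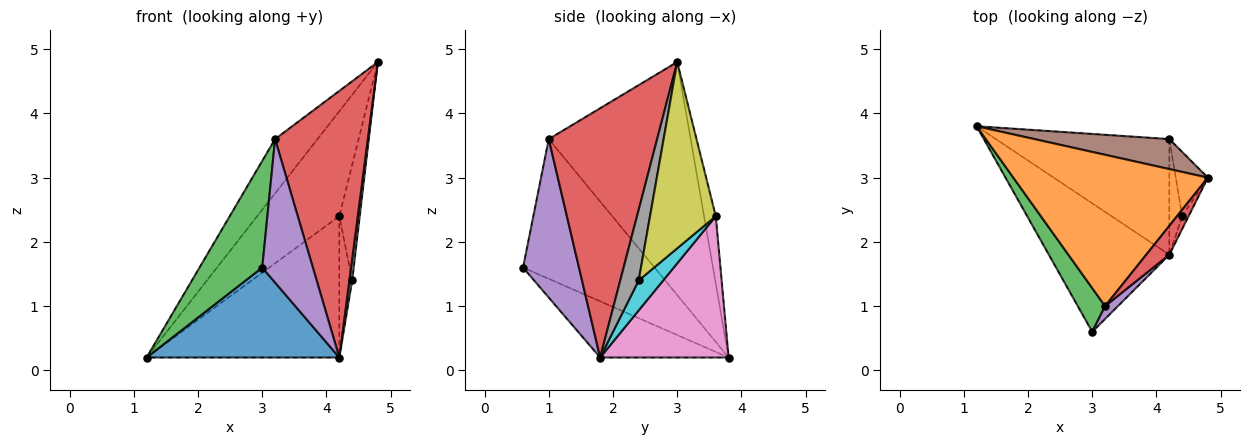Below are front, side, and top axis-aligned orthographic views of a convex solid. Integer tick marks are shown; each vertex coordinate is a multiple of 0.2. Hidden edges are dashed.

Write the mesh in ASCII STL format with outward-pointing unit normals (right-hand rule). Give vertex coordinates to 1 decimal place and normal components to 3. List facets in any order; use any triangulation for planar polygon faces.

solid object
 facet normal -0.357 -0.536 -0.765
  outer loop
   vertex 4.2 1.8 0.2
   vertex 3.0 0.6 1.6
   vertex 1.2 3.8 0.2
  endloop
 endfacet
 facet normal -0.748 0.224 0.625
  outer loop
   vertex 3.2 1.0 3.6
   vertex 4.8 3.0 4.8
   vertex 1.2 3.8 0.2
  endloop
 endfacet
 facet normal -0.889 -0.424 0.174
  outer loop
   vertex 3.2 1.0 3.6
   vertex 1.2 3.8 0.2
   vertex 3.0 0.6 1.6
  endloop
 endfacet
 facet normal 0.758 -0.649 0.070
  outer loop
   vertex 3.2 1.0 3.6
   vertex 4.2 1.8 0.2
   vertex 4.8 3.0 4.8
  endloop
 endfacet
 facet normal 0.740 -0.670 0.060
  outer loop
   vertex 3.2 1.0 3.6
   vertex 3.0 0.6 1.6
   vertex 4.2 1.8 0.2
  endloop
 endfacet
 facet normal -0.136 0.953 0.272
  outer loop
   vertex 4.2 3.6 2.4
   vertex 1.2 3.8 0.2
   vertex 4.8 3.0 4.8
  endloop
 endfacet
 facet normal 0.459 0.688 -0.563
  outer loop
   vertex 4.2 3.6 2.4
   vertex 4.2 1.8 0.2
   vertex 1.2 3.8 0.2
  endloop
 endfacet
 facet normal 0.985 -0.149 -0.090
  outer loop
   vertex 4.4 2.4 1.4
   vertex 4.8 3.0 4.8
   vertex 4.2 1.8 0.2
  endloop
 endfacet
 facet normal 0.942 0.292 -0.162
  outer loop
   vertex 4.4 2.4 1.4
   vertex 4.2 3.6 2.4
   vertex 4.8 3.0 4.8
  endloop
 endfacet
 facet normal 0.828 0.434 -0.355
  outer loop
   vertex 4.4 2.4 1.4
   vertex 4.2 1.8 0.2
   vertex 4.2 3.6 2.4
  endloop
 endfacet
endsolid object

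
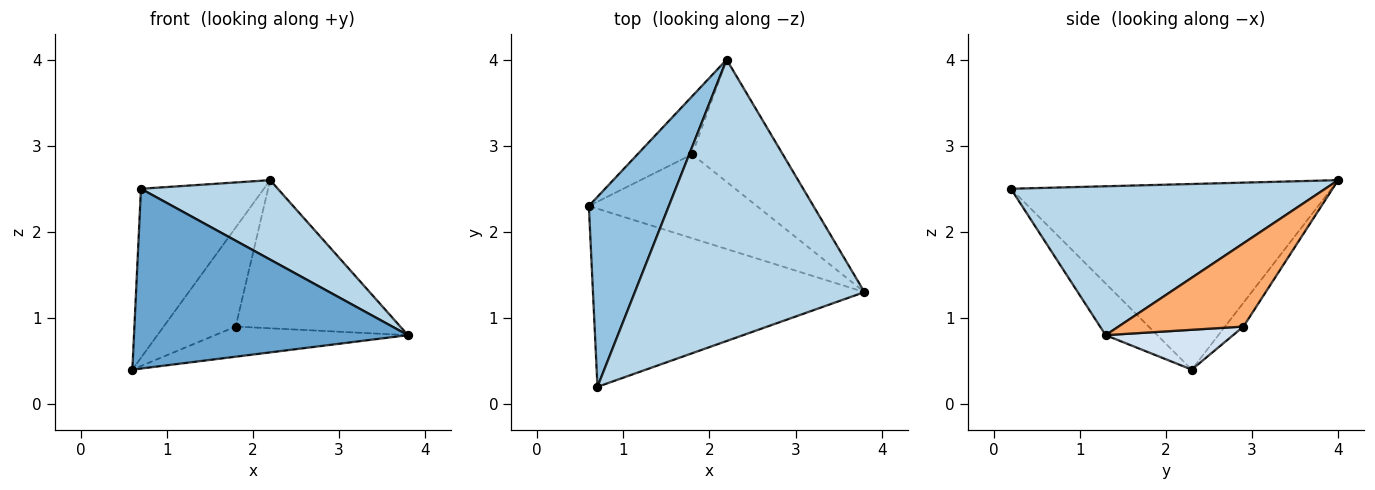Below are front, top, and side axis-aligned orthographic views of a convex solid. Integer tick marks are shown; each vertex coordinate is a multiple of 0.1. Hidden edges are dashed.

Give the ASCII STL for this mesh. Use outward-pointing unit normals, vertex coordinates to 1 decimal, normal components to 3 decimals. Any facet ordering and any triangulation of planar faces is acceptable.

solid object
 facet normal -0.133 -0.704 -0.698
  outer loop
   vertex 0.7 0.2 2.5
   vertex 0.6 2.3 0.4
   vertex 3.8 1.3 0.8
  endloop
 endfacet
 facet normal -0.866 0.332 0.373
  outer loop
   vertex 0.7 0.2 2.5
   vertex 2.2 4.0 2.6
   vertex 0.6 2.3 0.4
  endloop
 endfacet
 facet normal 0.529 -0.230 0.816
  outer loop
   vertex 0.7 0.2 2.5
   vertex 3.8 1.3 0.8
   vertex 2.2 4.0 2.6
  endloop
 endfacet
 facet normal 0.218 0.330 -0.919
  outer loop
   vertex 1.8 2.9 0.9
   vertex 3.8 1.3 0.8
   vertex 0.6 2.3 0.4
  endloop
 endfacet
 facet normal -0.215 0.842 -0.494
  outer loop
   vertex 1.8 2.9 0.9
   vertex 0.6 2.3 0.4
   vertex 2.2 4.0 2.6
  endloop
 endfacet
 facet normal 0.505 0.666 -0.550
  outer loop
   vertex 1.8 2.9 0.9
   vertex 2.2 4.0 2.6
   vertex 3.8 1.3 0.8
  endloop
 endfacet
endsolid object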